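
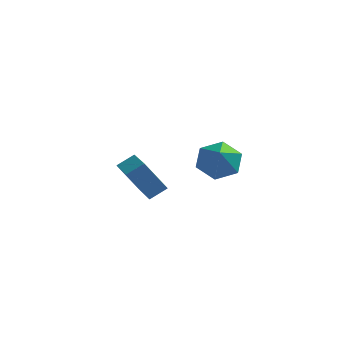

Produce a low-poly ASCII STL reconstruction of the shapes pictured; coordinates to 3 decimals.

solid 
facet normal -0.245 0.728 -0.640
outer loop
vertex 3.25 1.808 1.621
vertex 2.423 1.294 1.353
vertex 2.382 1.952 2.117
endloop
endfacet
facet normal 0.508 0.351 0.787
outer loop
vertex 3.25 1.808 1.621
vertex 2.382 1.952 2.117
vertex 2.957 -0.294 2.747
endloop
endfacet
facet normal -0.245 0.728 -0.640
outer loop
vertex 2.382 1.952 2.117
vertex 2.423 1.294 1.353
vertex 1.555 1.438 1.849
endloop
endfacet
facet normal -0.390 0.155 0.908
outer loop
vertex 2.382 1.952 2.117
vertex 1.555 1.438 1.849
vertex 2.957 -0.294 2.747
endloop
endfacet
facet normal -0.245 0.729 -0.640
outer loop
vertex 1.555 1.438 1.849
vertex 2.423 1.294 1.353
vertex 1.596 0.78 1.084
endloop
endfacet
facet normal -0.808 -0.468 0.359
outer loop
vertex 1.555 1.438 1.849
vertex 1.596 0.78 1.084
vertex 2.957 -0.294 2.747
endloop
endfacet
facet normal -0.245 0.729 -0.640
outer loop
vertex 1.596 0.78 1.084
vertex 2.423 1.294 1.353
vertex 2.464 0.636 0.588
endloop
endfacet
facet normal -0.326 -0.893 -0.310
outer loop
vertex 1.596 0.78 1.084
vertex 2.464 0.636 0.588
vertex 2.957 -0.294 2.747
endloop
endfacet
facet normal -0.245 0.728 -0.640
outer loop
vertex 2.464 0.636 0.588
vertex 2.423 1.294 1.353
vertex 3.291 1.15 0.856
endloop
endfacet
facet normal 0.573 -0.697 -0.431
outer loop
vertex 2.464 0.636 0.588
vertex 3.291 1.15 0.856
vertex 2.957 -0.294 2.747
endloop
endfacet
facet normal -0.245 0.728 -0.640
outer loop
vertex 3.291 1.15 0.856
vertex 2.423 1.294 1.353
vertex 3.25 1.808 1.621
endloop
endfacet
facet normal 0.990 -0.075 0.118
outer loop
vertex 3.291 1.15 0.856
vertex 3.25 1.808 1.621
vertex 2.957 -0.294 2.747
endloop
endfacet
facet normal -0.529 0.812 -0.248
outer loop
vertex -0.319 -3.26 2.984
vertex 0.239 -2.761 3.427
vertex 0.554 -3.086 1.69
endloop
endfacet
facet normal -0.641 -0.573 -0.510
outer loop
vertex 1.501 -4.539 2.133
vertex -0.319 -3.26 2.984
vertex 0.554 -3.086 1.69
endloop
endfacet
facet normal -0.530 0.811 -0.248
outer loop
vertex 0.554 -3.086 1.69
vertex 0.239 -2.761 3.427
vertex 1.111 -2.587 2.133
endloop
endfacet
facet normal 0.556 0.111 -0.824
outer loop
vertex 1.111 -2.587 2.133
vertex 1.501 -4.539 2.133
vertex 0.554 -3.086 1.69
endloop
endfacet
facet normal -0.555 -0.111 0.824
outer loop
vertex -0.319 -3.26 2.984
vertex 1.186 -4.214 3.87
vertex 0.239 -2.761 3.427
endloop
endfacet
facet normal -0.641 -0.574 -0.509
outer loop
vertex 0.629 -4.713 3.427
vertex -0.319 -3.26 2.984
vertex 1.501 -4.539 2.133
endloop
endfacet
facet normal -0.556 -0.111 0.824
outer loop
vertex 0.629 -4.713 3.427
vertex 1.186 -4.214 3.87
vertex -0.319 -3.26 2.984
endloop
endfacet
facet normal 0.642 0.573 0.509
outer loop
vertex 0.239 -2.761 3.427
vertex 1.186 -4.214 3.87
vertex 1.111 -2.587 2.133
endloop
endfacet
facet normal 0.555 0.111 -0.824
outer loop
vertex 2.059 -4.04 2.576
vertex 1.501 -4.539 2.133
vertex 1.111 -2.587 2.133
endloop
endfacet
facet normal 0.641 0.574 0.510
outer loop
vertex 1.111 -2.587 2.133
vertex 1.186 -4.214 3.87
vertex 2.059 -4.04 2.576
endloop
endfacet
facet normal 0.529 -0.812 0.248
outer loop
vertex 2.059 -4.04 2.576
vertex 0.629 -4.713 3.427
vertex 1.501 -4.539 2.133
endloop
endfacet
facet normal 0.529 -0.811 0.248
outer loop
vertex 1.186 -4.214 3.87
vertex 0.629 -4.713 3.427
vertex 2.059 -4.04 2.576
endloop
endfacet

endsolid


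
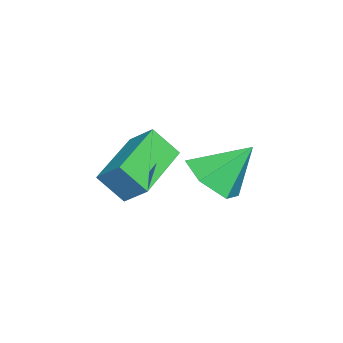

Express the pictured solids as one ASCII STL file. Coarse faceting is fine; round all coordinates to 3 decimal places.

solid 
facet normal 0.184 -0.656 -0.732
outer loop
vertex 1.232 0.219 -0.625
vertex 0.406 0.375 -0.972
vertex 1.115 0.876 -1.243
endloop
endfacet
facet normal 0.774 0.502 0.387
outer loop
vertex 1.232 0.219 -0.625
vertex 1.115 0.876 -1.243
vertex 0.134 1.345 0.112
endloop
endfacet
facet normal 0.183 -0.655 -0.733
outer loop
vertex 1.115 0.876 -1.243
vertex 0.406 0.375 -0.972
vertex 0.288 1.033 -1.59
endloop
endfacet
facet normal 0.246 0.957 -0.153
outer loop
vertex 1.115 0.876 -1.243
vertex 0.288 1.033 -1.59
vertex 0.134 1.345 0.112
endloop
endfacet
facet normal 0.184 -0.655 -0.733
outer loop
vertex 0.288 1.033 -1.59
vertex 0.406 0.375 -0.972
vertex -0.421 0.531 -1.319
endloop
endfacet
facet normal -0.615 0.764 -0.196
outer loop
vertex 0.288 1.033 -1.59
vertex -0.421 0.531 -1.319
vertex 0.134 1.345 0.112
endloop
endfacet
facet normal 0.183 -0.656 -0.732
outer loop
vertex -0.421 0.531 -1.319
vertex 0.406 0.375 -0.972
vertex -0.304 -0.126 -0.701
endloop
endfacet
facet normal -0.946 0.115 0.302
outer loop
vertex -0.421 0.531 -1.319
vertex -0.304 -0.126 -0.701
vertex 0.134 1.345 0.112
endloop
endfacet
facet normal 0.183 -0.656 -0.733
outer loop
vertex -0.304 -0.126 -0.701
vertex 0.406 0.375 -0.972
vertex 0.523 -0.283 -0.354
endloop
endfacet
facet normal -0.418 -0.341 0.842
outer loop
vertex -0.304 -0.126 -0.701
vertex 0.523 -0.283 -0.354
vertex 0.134 1.345 0.112
endloop
endfacet
facet normal 0.184 -0.655 -0.733
outer loop
vertex 0.523 -0.283 -0.354
vertex 0.406 0.375 -0.972
vertex 1.232 0.219 -0.625
endloop
endfacet
facet normal 0.443 -0.147 0.885
outer loop
vertex 0.523 -0.283 -0.354
vertex 1.232 0.219 -0.625
vertex 0.134 1.345 0.112
endloop
endfacet
facet normal -0.959 0.205 0.195
outer loop
vertex -2.765 -1.848 -1.123
vertex -2.775 -1.108 -1.95
vertex -3.039 -2.543 -1.741
endloop
endfacet
facet normal 0.009 -0.667 0.745
outer loop
vertex -1.025 -2.972 -2.15
vertex -2.765 -1.848 -1.123
vertex -3.039 -2.543 -1.741
endloop
endfacet
facet normal -0.959 0.205 0.195
outer loop
vertex -3.039 -2.543 -1.741
vertex -2.775 -1.108 -1.95
vertex -3.049 -1.803 -2.568
endloop
endfacet
facet normal -0.282 -0.717 -0.638
outer loop
vertex -3.049 -1.803 -2.568
vertex -1.025 -2.972 -2.15
vertex -3.039 -2.543 -1.741
endloop
endfacet
facet normal 0.282 0.717 0.638
outer loop
vertex -2.765 -1.848 -1.123
vertex -0.761 -1.537 -2.359
vertex -2.775 -1.108 -1.95
endloop
endfacet
facet normal 0.009 -0.667 0.745
outer loop
vertex -0.751 -2.277 -1.532
vertex -2.765 -1.848 -1.123
vertex -1.025 -2.972 -2.15
endloop
endfacet
facet normal 0.282 0.717 0.638
outer loop
vertex -0.751 -2.277 -1.532
vertex -0.761 -1.537 -2.359
vertex -2.765 -1.848 -1.123
endloop
endfacet
facet normal -0.009 0.667 -0.745
outer loop
vertex -2.775 -1.108 -1.95
vertex -0.761 -1.537 -2.359
vertex -3.049 -1.803 -2.568
endloop
endfacet
facet normal -0.282 -0.717 -0.638
outer loop
vertex -1.035 -2.232 -2.977
vertex -1.025 -2.972 -2.15
vertex -3.049 -1.803 -2.568
endloop
endfacet
facet normal -0.009 0.667 -0.745
outer loop
vertex -3.049 -1.803 -2.568
vertex -0.761 -1.537 -2.359
vertex -1.035 -2.232 -2.977
endloop
endfacet
facet normal 0.959 -0.205 -0.195
outer loop
vertex -1.035 -2.232 -2.977
vertex -0.751 -2.277 -1.532
vertex -1.025 -2.972 -2.15
endloop
endfacet
facet normal 0.959 -0.205 -0.195
outer loop
vertex -0.761 -1.537 -2.359
vertex -0.751 -2.277 -1.532
vertex -1.035 -2.232 -2.977
endloop
endfacet

endsolid


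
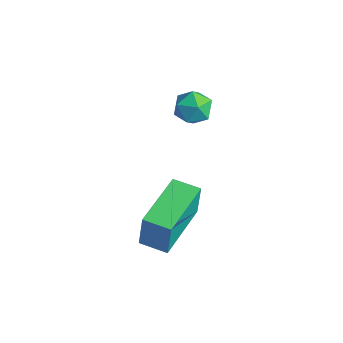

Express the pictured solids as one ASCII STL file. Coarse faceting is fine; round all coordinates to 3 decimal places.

solid 
facet normal -0.510 0.857 -0.071
outer loop
vertex 2.543 0.911 -1.817
vertex 3.334 1.376 -1.88
vertex 2.516 0.8 -2.971
endloop
endfacet
facet normal -0.860 -0.505 0.069
outer loop
vertex 3.606 -1.036 -2.82
vertex 2.543 0.911 -1.817
vertex 2.516 0.8 -2.971
endloop
endfacet
facet normal -0.509 0.858 -0.071
outer loop
vertex 2.516 0.8 -2.971
vertex 3.334 1.376 -1.88
vertex 3.307 1.264 -3.035
endloop
endfacet
facet normal -0.024 -0.096 -0.995
outer loop
vertex 3.307 1.264 -3.035
vertex 3.606 -1.036 -2.82
vertex 2.516 0.8 -2.971
endloop
endfacet
facet normal 0.023 0.096 0.995
outer loop
vertex 2.543 0.911 -1.817
vertex 4.424 -0.46 -1.729
vertex 3.334 1.376 -1.88
endloop
endfacet
facet normal -0.860 -0.505 0.069
outer loop
vertex 3.633 -0.924 -1.665
vertex 2.543 0.911 -1.817
vertex 3.606 -1.036 -2.82
endloop
endfacet
facet normal 0.024 0.097 0.995
outer loop
vertex 3.633 -0.924 -1.665
vertex 4.424 -0.46 -1.729
vertex 2.543 0.911 -1.817
endloop
endfacet
facet normal 0.860 0.505 -0.069
outer loop
vertex 3.334 1.376 -1.88
vertex 4.424 -0.46 -1.729
vertex 3.307 1.264 -3.035
endloop
endfacet
facet normal -0.023 -0.096 -0.995
outer loop
vertex 4.397 -0.571 -2.883
vertex 3.606 -1.036 -2.82
vertex 3.307 1.264 -3.035
endloop
endfacet
facet normal 0.860 0.505 -0.069
outer loop
vertex 3.307 1.264 -3.035
vertex 4.424 -0.46 -1.729
vertex 4.397 -0.571 -2.883
endloop
endfacet
facet normal 0.510 -0.857 0.071
outer loop
vertex 4.397 -0.571 -2.883
vertex 3.633 -0.924 -1.665
vertex 3.606 -1.036 -2.82
endloop
endfacet
facet normal 0.509 -0.858 0.071
outer loop
vertex 4.424 -0.46 -1.729
vertex 3.633 -0.924 -1.665
vertex 4.397 -0.571 -2.883
endloop
endfacet
facet normal 0.362 0.307 0.880
outer loop
vertex 0.272 3.985 -1.614
vertex -0.181 3.562 -1.28
vertex 0.457 3.323 -1.459
endloop
endfacet
facet normal 0.866 0.330 0.375
outer loop
vertex 0.272 3.985 -1.614
vertex 0.457 3.323 -1.459
vertex 0.624 3.598 -2.086
endloop
endfacet
facet normal 0.637 0.757 -0.146
outer loop
vertex 0.272 3.985 -1.614
vertex 0.624 3.598 -2.086
vertex 0.09 4.007 -2.294
endloop
endfacet
facet normal -0.011 0.999 0.035
outer loop
vertex 0.272 3.985 -1.614
vertex 0.09 4.007 -2.294
vertex -0.408 3.984 -1.796
endloop
endfacet
facet normal -0.180 0.721 0.669
outer loop
vertex 0.272 3.985 -1.614
vertex -0.408 3.984 -1.796
vertex -0.181 3.562 -1.28
endloop
endfacet
facet normal 0.939 -0.328 0.106
outer loop
vertex 0.624 3.598 -2.086
vertex 0.457 3.323 -1.459
vertex 0.388 2.936 -2.044
endloop
endfacet
facet normal 0.122 -0.365 0.923
outer loop
vertex 0.457 3.323 -1.459
vertex -0.181 3.562 -1.28
vertex -0.11 2.913 -1.546
endloop
endfacet
facet normal -0.754 0.306 0.582
outer loop
vertex -0.181 3.562 -1.28
vertex -0.408 3.984 -1.796
vertex -0.644 3.322 -1.754
endloop
endfacet
facet normal -0.479 0.757 -0.444
outer loop
vertex -0.408 3.984 -1.796
vertex 0.09 4.007 -2.294
vertex -0.477 3.597 -2.381
endloop
endfacet
facet normal 0.567 0.365 -0.739
outer loop
vertex 0.09 4.007 -2.294
vertex 0.624 3.598 -2.086
vertex 0.161 3.358 -2.56
endloop
endfacet
facet normal 0.011 -0.999 -0.035
outer loop
vertex -0.292 2.935 -2.226
vertex 0.388 2.936 -2.044
vertex -0.11 2.913 -1.546
endloop
endfacet
facet normal -0.637 -0.757 0.146
outer loop
vertex -0.292 2.935 -2.226
vertex -0.11 2.913 -1.546
vertex -0.644 3.322 -1.754
endloop
endfacet
facet normal -0.866 -0.330 -0.375
outer loop
vertex -0.292 2.935 -2.226
vertex -0.644 3.322 -1.754
vertex -0.477 3.597 -2.381
endloop
endfacet
facet normal -0.362 -0.307 -0.880
outer loop
vertex -0.292 2.935 -2.226
vertex -0.477 3.597 -2.381
vertex 0.161 3.358 -2.56
endloop
endfacet
facet normal 0.180 -0.721 -0.669
outer loop
vertex -0.292 2.935 -2.226
vertex 0.161 3.358 -2.56
vertex 0.388 2.936 -2.044
endloop
endfacet
facet normal 0.479 -0.757 0.444
outer loop
vertex -0.11 2.913 -1.546
vertex 0.388 2.936 -2.044
vertex 0.457 3.323 -1.459
endloop
endfacet
facet normal -0.567 -0.365 0.739
outer loop
vertex -0.644 3.322 -1.754
vertex -0.11 2.913 -1.546
vertex -0.181 3.562 -1.28
endloop
endfacet
facet normal -0.939 0.328 -0.106
outer loop
vertex -0.477 3.597 -2.381
vertex -0.644 3.322 -1.754
vertex -0.408 3.984 -1.796
endloop
endfacet
facet normal -0.122 0.365 -0.923
outer loop
vertex 0.161 3.358 -2.56
vertex -0.477 3.597 -2.381
vertex 0.09 4.007 -2.294
endloop
endfacet
facet normal 0.754 -0.306 -0.582
outer loop
vertex 0.388 2.936 -2.044
vertex 0.161 3.358 -2.56
vertex 0.624 3.598 -2.086
endloop
endfacet

endsolid


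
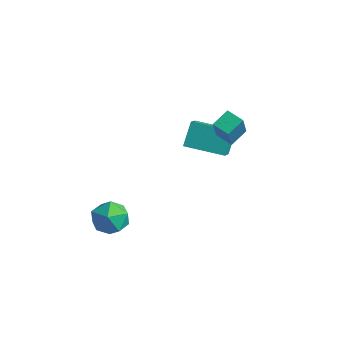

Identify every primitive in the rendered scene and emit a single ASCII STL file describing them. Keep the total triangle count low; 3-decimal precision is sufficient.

solid 
facet normal -0.846 -0.514 0.139
outer loop
vertex 0.473 3.26 2.348
vertex -0.34 4.336 1.38
vertex 0.777 2.445 1.188
endloop
endfacet
facet normal 0.490 -0.648 0.583
outer loop
vertex 2.52 3.504 0.9
vertex 0.473 3.26 2.348
vertex 0.777 2.445 1.188
endloop
endfacet
facet normal -0.846 -0.514 0.139
outer loop
vertex 0.777 2.445 1.188
vertex -0.34 4.336 1.38
vertex -0.036 3.521 0.219
endloop
endfacet
facet normal 0.209 -0.562 -0.800
outer loop
vertex -0.036 3.521 0.219
vertex 2.52 3.504 0.9
vertex 0.777 2.445 1.188
endloop
endfacet
facet normal -0.209 0.562 0.800
outer loop
vertex 0.473 3.26 2.348
vertex 1.403 5.395 1.092
vertex -0.34 4.336 1.38
endloop
endfacet
facet normal 0.490 -0.648 0.583
outer loop
vertex 2.216 4.319 2.061
vertex 0.473 3.26 2.348
vertex 2.52 3.504 0.9
endloop
endfacet
facet normal -0.210 0.562 0.800
outer loop
vertex 2.216 4.319 2.061
vertex 1.403 5.395 1.092
vertex 0.473 3.26 2.348
endloop
endfacet
facet normal -0.490 0.648 -0.583
outer loop
vertex -0.34 4.336 1.38
vertex 1.403 5.395 1.092
vertex -0.036 3.521 0.219
endloop
endfacet
facet normal 0.210 -0.562 -0.800
outer loop
vertex 1.707 4.58 -0.068
vertex 2.52 3.504 0.9
vertex -0.036 3.521 0.219
endloop
endfacet
facet normal -0.490 0.648 -0.584
outer loop
vertex -0.036 3.521 0.219
vertex 1.403 5.395 1.092
vertex 1.707 4.58 -0.068
endloop
endfacet
facet normal 0.846 0.514 -0.139
outer loop
vertex 1.707 4.58 -0.068
vertex 2.216 4.319 2.061
vertex 2.52 3.504 0.9
endloop
endfacet
facet normal 0.846 0.514 -0.139
outer loop
vertex 1.403 5.395 1.092
vertex 2.216 4.319 2.061
vertex 1.707 4.58 -0.068
endloop
endfacet
facet normal -0.639 0.764 -0.094
outer loop
vertex -0.568 -0.934 -3.063
vertex -1.038 -1.213 -2.14
vertex -0.216 -0.525 -2.137
endloop
endfacet
facet normal -0.012 0.916 -0.400
outer loop
vertex -0.568 -0.934 -3.063
vertex -0.216 -0.525 -2.137
vertex 0.485 -0.842 -2.884
endloop
endfacet
facet normal 0.116 0.422 -0.899
outer loop
vertex -0.568 -0.934 -3.063
vertex 0.485 -0.842 -2.884
vertex 0.096 -1.727 -3.349
endloop
endfacet
facet normal -0.431 -0.035 -0.902
outer loop
vertex -0.568 -0.934 -3.063
vertex 0.096 -1.727 -3.349
vertex -0.846 -1.956 -2.89
endloop
endfacet
facet normal -0.898 0.176 -0.404
outer loop
vertex -0.568 -0.934 -3.063
vertex -0.846 -1.956 -2.89
vertex -1.038 -1.213 -2.14
endloop
endfacet
facet normal 0.495 0.863 0.099
outer loop
vertex 0.485 -0.842 -2.884
vertex -0.216 -0.525 -2.137
vertex 0.666 -1.064 -1.85
endloop
endfacet
facet normal -0.518 0.616 0.593
outer loop
vertex -0.216 -0.525 -2.137
vertex -1.038 -1.213 -2.14
vertex -0.276 -1.293 -1.391
endloop
endfacet
facet normal -0.938 -0.335 0.092
outer loop
vertex -1.038 -1.213 -2.14
vertex -0.846 -1.956 -2.89
vertex -0.665 -2.178 -1.856
endloop
endfacet
facet normal -0.182 -0.678 -0.712
outer loop
vertex -0.846 -1.956 -2.89
vertex 0.096 -1.727 -3.349
vertex 0.036 -2.495 -2.603
endloop
endfacet
facet normal 0.703 0.063 -0.708
outer loop
vertex 0.096 -1.727 -3.349
vertex 0.485 -0.842 -2.884
vertex 0.858 -1.807 -2.6
endloop
endfacet
facet normal 0.431 0.035 0.902
outer loop
vertex 0.388 -2.086 -1.677
vertex 0.666 -1.064 -1.85
vertex -0.276 -1.293 -1.391
endloop
endfacet
facet normal -0.116 -0.422 0.899
outer loop
vertex 0.388 -2.086 -1.677
vertex -0.276 -1.293 -1.391
vertex -0.665 -2.178 -1.856
endloop
endfacet
facet normal 0.012 -0.916 0.400
outer loop
vertex 0.388 -2.086 -1.677
vertex -0.665 -2.178 -1.856
vertex 0.036 -2.495 -2.603
endloop
endfacet
facet normal 0.639 -0.764 0.094
outer loop
vertex 0.388 -2.086 -1.677
vertex 0.036 -2.495 -2.603
vertex 0.858 -1.807 -2.6
endloop
endfacet
facet normal 0.898 -0.176 0.404
outer loop
vertex 0.388 -2.086 -1.677
vertex 0.858 -1.807 -2.6
vertex 0.666 -1.064 -1.85
endloop
endfacet
facet normal 0.182 0.678 0.712
outer loop
vertex -0.276 -1.293 -1.391
vertex 0.666 -1.064 -1.85
vertex -0.216 -0.525 -2.137
endloop
endfacet
facet normal -0.703 -0.063 0.708
outer loop
vertex -0.665 -2.178 -1.856
vertex -0.276 -1.293 -1.391
vertex -1.038 -1.213 -2.14
endloop
endfacet
facet normal -0.495 -0.863 -0.099
outer loop
vertex 0.036 -2.495 -2.603
vertex -0.665 -2.178 -1.856
vertex -0.846 -1.956 -2.89
endloop
endfacet
facet normal 0.518 -0.616 -0.593
outer loop
vertex 0.858 -1.807 -2.6
vertex 0.036 -2.495 -2.603
vertex 0.096 -1.727 -3.349
endloop
endfacet
facet normal 0.938 0.335 -0.092
outer loop
vertex 0.666 -1.064 -1.85
vertex 0.858 -1.807 -2.6
vertex 0.485 -0.842 -2.884
endloop
endfacet
facet normal -0.299 0.443 -0.845
outer loop
vertex 2.235 3.197 2.424
vertex 2.257 4.139 2.91
vertex 3.132 3.31 2.166
endloop
endfacet
facet normal -0.020 -0.888 -0.459
outer loop
vertex 3.663 2.521 3.67
vertex 2.235 3.197 2.424
vertex 3.132 3.31 2.166
endloop
endfacet
facet normal -0.299 0.443 -0.845
outer loop
vertex 3.132 3.31 2.166
vertex 2.257 4.139 2.91
vertex 3.153 4.252 2.652
endloop
endfacet
facet normal 0.954 0.120 -0.274
outer loop
vertex 3.153 4.252 2.652
vertex 3.663 2.521 3.67
vertex 3.132 3.31 2.166
endloop
endfacet
facet normal -0.954 -0.119 0.274
outer loop
vertex 2.235 3.197 2.424
vertex 2.788 3.35 4.414
vertex 2.257 4.139 2.91
endloop
endfacet
facet normal -0.020 -0.888 -0.459
outer loop
vertex 2.767 2.408 3.928
vertex 2.235 3.197 2.424
vertex 3.663 2.521 3.67
endloop
endfacet
facet normal -0.954 -0.120 0.274
outer loop
vertex 2.767 2.408 3.928
vertex 2.788 3.35 4.414
vertex 2.235 3.197 2.424
endloop
endfacet
facet normal 0.020 0.888 0.459
outer loop
vertex 2.257 4.139 2.91
vertex 2.788 3.35 4.414
vertex 3.153 4.252 2.652
endloop
endfacet
facet normal 0.954 0.119 -0.275
outer loop
vertex 3.685 3.463 4.156
vertex 3.663 2.521 3.67
vertex 3.153 4.252 2.652
endloop
endfacet
facet normal 0.020 0.888 0.459
outer loop
vertex 3.153 4.252 2.652
vertex 2.788 3.35 4.414
vertex 3.685 3.463 4.156
endloop
endfacet
facet normal 0.299 -0.443 0.845
outer loop
vertex 3.685 3.463 4.156
vertex 2.767 2.408 3.928
vertex 3.663 2.521 3.67
endloop
endfacet
facet normal 0.299 -0.443 0.845
outer loop
vertex 2.788 3.35 4.414
vertex 2.767 2.408 3.928
vertex 3.685 3.463 4.156
endloop
endfacet

endsolid


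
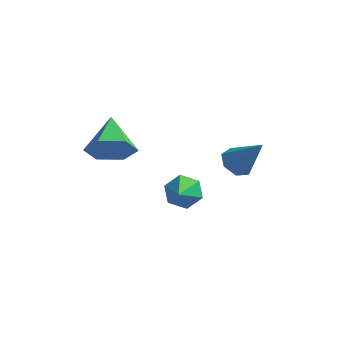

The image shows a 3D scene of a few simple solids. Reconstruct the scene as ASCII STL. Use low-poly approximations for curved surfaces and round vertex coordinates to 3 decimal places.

solid 
facet normal 0.334 -0.862 -0.381
outer loop
vertex -2.637 -2.3 0.038
vertex -3.123 -2.221 -0.567
vertex -2.402 -1.925 -0.605
endloop
endfacet
facet normal 0.639 0.540 0.548
outer loop
vertex -2.637 -2.3 0.038
vertex -2.402 -1.925 -0.605
vertex -3.557 -1.099 -0.073
endloop
endfacet
facet normal 0.334 -0.862 -0.381
outer loop
vertex -2.402 -1.925 -0.605
vertex -3.123 -2.221 -0.567
vertex -2.888 -1.846 -1.21
endloop
endfacet
facet normal 0.474 0.838 -0.271
outer loop
vertex -2.402 -1.925 -0.605
vertex -2.888 -1.846 -1.21
vertex -3.557 -1.099 -0.073
endloop
endfacet
facet normal 0.334 -0.862 -0.381
outer loop
vertex -2.888 -1.846 -1.21
vertex -3.123 -2.221 -0.567
vertex -3.609 -2.142 -1.172
endloop
endfacet
facet normal -0.319 0.695 -0.644
outer loop
vertex -2.888 -1.846 -1.21
vertex -3.609 -2.142 -1.172
vertex -3.557 -1.099 -0.073
endloop
endfacet
facet normal 0.333 -0.863 -0.380
outer loop
vertex -3.609 -2.142 -1.172
vertex -3.123 -2.221 -0.567
vertex -3.844 -2.516 -0.53
endloop
endfacet
facet normal -0.946 0.255 -0.198
outer loop
vertex -3.609 -2.142 -1.172
vertex -3.844 -2.516 -0.53
vertex -3.557 -1.099 -0.073
endloop
endfacet
facet normal 0.334 -0.863 -0.380
outer loop
vertex -3.844 -2.516 -0.53
vertex -3.123 -2.221 -0.567
vertex -3.358 -2.595 0.076
endloop
endfacet
facet normal -0.782 -0.042 0.622
outer loop
vertex -3.844 -2.516 -0.53
vertex -3.358 -2.595 0.076
vertex -3.557 -1.099 -0.073
endloop
endfacet
facet normal 0.333 -0.863 -0.380
outer loop
vertex -3.358 -2.595 0.076
vertex -3.123 -2.221 -0.567
vertex -2.637 -2.3 0.038
endloop
endfacet
facet normal 0.011 0.101 0.995
outer loop
vertex -3.358 -2.595 0.076
vertex -2.637 -2.3 0.038
vertex -3.557 -1.099 -0.073
endloop
endfacet
facet normal -0.586 0.065 -0.808
outer loop
vertex 0.576 -0.964 -1.58
vertex 0.161 -0.816 -1.267
vertex 0.529 -0.503 -1.509
endloop
endfacet
facet normal 0.957 0.137 -0.256
outer loop
vertex 0.576 -0.964 -1.58
vertex 0.529 -0.503 -1.509
vertex 0.939 -0.904 -0.193
endloop
endfacet
facet normal -0.586 0.064 -0.808
outer loop
vertex 0.529 -0.503 -1.509
vertex 0.161 -0.816 -1.267
vertex 0.205 -0.278 -1.256
endloop
endfacet
facet normal 0.599 0.799 0.057
outer loop
vertex 0.529 -0.503 -1.509
vertex 0.205 -0.278 -1.256
vertex 0.939 -0.904 -0.193
endloop
endfacet
facet normal -0.585 0.064 -0.808
outer loop
vertex 0.205 -0.278 -1.256
vertex 0.161 -0.816 -1.267
vertex -0.152 -0.459 -1.012
endloop
endfacet
facet normal -0.060 0.842 0.537
outer loop
vertex 0.205 -0.278 -1.256
vertex -0.152 -0.459 -1.012
vertex 0.939 -0.904 -0.193
endloop
endfacet
facet normal -0.585 0.065 -0.809
outer loop
vertex -0.152 -0.459 -1.012
vertex 0.161 -0.816 -1.267
vertex -0.274 -0.908 -0.96
endloop
endfacet
facet normal -0.520 0.236 0.821
outer loop
vertex -0.152 -0.459 -1.012
vertex -0.274 -0.908 -0.96
vertex 0.939 -0.904 -0.193
endloop
endfacet
facet normal -0.585 0.066 -0.809
outer loop
vertex -0.274 -0.908 -0.96
vertex 0.161 -0.816 -1.267
vertex -0.068 -1.289 -1.14
endloop
endfacet
facet normal -0.439 -0.567 0.697
outer loop
vertex -0.274 -0.908 -0.96
vertex -0.068 -1.289 -1.14
vertex 0.939 -0.904 -0.193
endloop
endfacet
facet normal -0.586 0.067 -0.808
outer loop
vertex -0.068 -1.289 -1.14
vertex 0.161 -0.816 -1.267
vertex 0.31 -1.314 -1.416
endloop
endfacet
facet normal 0.124 -0.958 0.257
outer loop
vertex -0.068 -1.289 -1.14
vertex 0.31 -1.314 -1.416
vertex 0.939 -0.904 -0.193
endloop
endfacet
facet normal -0.586 0.067 -0.808
outer loop
vertex 0.31 -1.314 -1.416
vertex 0.161 -0.816 -1.267
vertex 0.576 -0.964 -1.58
endloop
endfacet
facet normal 0.746 -0.645 -0.167
outer loop
vertex 0.31 -1.314 -1.416
vertex 0.576 -0.964 -1.58
vertex 0.939 -0.904 -0.193
endloop
endfacet
facet normal -0.153 0.793 -0.589
outer loop
vertex -0.866 -1.114 -2.18
vertex -1.226 -1.436 -2.52
vertex -1.443 -1.136 -2.06
endloop
endfacet
facet normal 0.190 0.223 0.956
outer loop
vertex -0.866 -1.114 -2.18
vertex -1.443 -1.136 -2.06
vertex -1.054 -2.324 -1.86
endloop
endfacet
facet normal -0.154 0.793 -0.590
outer loop
vertex -1.443 -1.136 -2.06
vertex -1.226 -1.436 -2.52
vertex -1.803 -1.458 -2.399
endloop
endfacet
facet normal -0.643 -0.082 0.761
outer loop
vertex -1.443 -1.136 -2.06
vertex -1.803 -1.458 -2.399
vertex -1.054 -2.324 -1.86
endloop
endfacet
facet normal -0.154 0.794 -0.588
outer loop
vertex -1.803 -1.458 -2.399
vertex -1.226 -1.436 -2.52
vertex -1.586 -1.757 -2.859
endloop
endfacet
facet normal -0.770 -0.636 0.050
outer loop
vertex -1.803 -1.458 -2.399
vertex -1.586 -1.757 -2.859
vertex -1.054 -2.324 -1.86
endloop
endfacet
facet normal -0.154 0.794 -0.588
outer loop
vertex -1.586 -1.757 -2.859
vertex -1.226 -1.436 -2.52
vertex -1.009 -1.735 -2.98
endloop
endfacet
facet normal -0.064 -0.882 -0.467
outer loop
vertex -1.586 -1.757 -2.859
vertex -1.009 -1.735 -2.98
vertex -1.054 -2.324 -1.86
endloop
endfacet
facet normal -0.154 0.794 -0.589
outer loop
vertex -1.009 -1.735 -2.98
vertex -1.226 -1.436 -2.52
vertex -0.649 -1.413 -2.64
endloop
endfacet
facet normal 0.771 -0.576 -0.272
outer loop
vertex -1.009 -1.735 -2.98
vertex -0.649 -1.413 -2.64
vertex -1.054 -2.324 -1.86
endloop
endfacet
facet normal -0.154 0.794 -0.589
outer loop
vertex -0.649 -1.413 -2.64
vertex -1.226 -1.436 -2.52
vertex -0.866 -1.114 -2.18
endloop
endfacet
facet normal 0.898 -0.023 0.439
outer loop
vertex -0.649 -1.413 -2.64
vertex -0.866 -1.114 -2.18
vertex -1.054 -2.324 -1.86
endloop
endfacet

endsolid


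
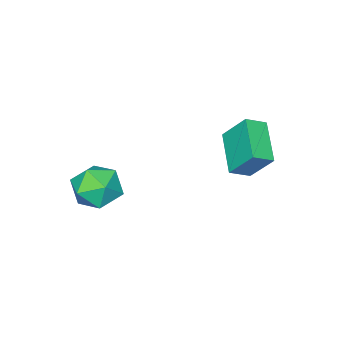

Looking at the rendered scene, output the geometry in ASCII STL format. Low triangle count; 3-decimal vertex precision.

solid 
facet normal -0.813 0.385 -0.438
outer loop
vertex -1.912 2.633 4.45
vertex -0.752 4.069 3.558
vertex -1.681 1.635 3.144
endloop
endfacet
facet normal -0.565 -0.701 0.435
outer loop
vertex -0.868 1.251 3.582
vertex -1.912 2.633 4.45
vertex -1.681 1.635 3.144
endloop
endfacet
facet normal -0.813 0.385 -0.438
outer loop
vertex -1.681 1.635 3.144
vertex -0.752 4.069 3.558
vertex -0.521 3.071 2.252
endloop
endfacet
facet normal 0.140 -0.601 -0.787
outer loop
vertex -0.521 3.071 2.252
vertex -0.868 1.251 3.582
vertex -1.681 1.635 3.144
endloop
endfacet
facet normal -0.140 0.601 0.787
outer loop
vertex -1.912 2.633 4.45
vertex 0.061 3.685 3.996
vertex -0.752 4.069 3.558
endloop
endfacet
facet normal -0.565 -0.701 0.435
outer loop
vertex -1.099 2.249 4.888
vertex -1.912 2.633 4.45
vertex -0.868 1.251 3.582
endloop
endfacet
facet normal -0.140 0.601 0.787
outer loop
vertex -1.099 2.249 4.888
vertex 0.061 3.685 3.996
vertex -1.912 2.633 4.45
endloop
endfacet
facet normal 0.565 0.701 -0.435
outer loop
vertex -0.752 4.069 3.558
vertex 0.061 3.685 3.996
vertex -0.521 3.071 2.252
endloop
endfacet
facet normal 0.140 -0.601 -0.787
outer loop
vertex 0.292 2.687 2.69
vertex -0.868 1.251 3.582
vertex -0.521 3.071 2.252
endloop
endfacet
facet normal 0.565 0.701 -0.435
outer loop
vertex -0.521 3.071 2.252
vertex 0.061 3.685 3.996
vertex 0.292 2.687 2.69
endloop
endfacet
facet normal 0.813 -0.385 0.438
outer loop
vertex 0.292 2.687 2.69
vertex -1.099 2.249 4.888
vertex -0.868 1.251 3.582
endloop
endfacet
facet normal 0.813 -0.385 0.438
outer loop
vertex 0.061 3.685 3.996
vertex -1.099 2.249 4.888
vertex 0.292 2.687 2.69
endloop
endfacet
facet normal -0.898 -0.175 0.403
outer loop
vertex 2.437 -1.383 1.218
vertex 2.925 -2.137 1.979
vertex 2.829 -0.997 2.259
endloop
endfacet
facet normal -0.861 0.489 0.143
outer loop
vertex 2.437 -1.383 1.218
vertex 2.829 -0.997 2.259
vertex 3.026 -0.365 1.285
endloop
endfacet
facet normal -0.705 0.444 -0.552
outer loop
vertex 2.437 -1.383 1.218
vertex 3.026 -0.365 1.285
vertex 3.244 -1.115 0.403
endloop
endfacet
facet normal -0.647 -0.246 -0.722
outer loop
vertex 2.437 -1.383 1.218
vertex 3.244 -1.115 0.403
vertex 3.182 -2.21 0.832
endloop
endfacet
facet normal -0.766 -0.629 -0.132
outer loop
vertex 2.437 -1.383 1.218
vertex 3.182 -2.21 0.832
vertex 2.925 -2.137 1.979
endloop
endfacet
facet normal -0.321 0.823 0.469
outer loop
vertex 3.026 -0.365 1.285
vertex 2.829 -0.997 2.259
vertex 3.878 -0.49 2.088
endloop
endfacet
facet normal -0.382 -0.251 0.890
outer loop
vertex 2.829 -0.997 2.259
vertex 2.925 -2.137 1.979
vertex 3.816 -1.585 2.517
endloop
endfacet
facet normal -0.168 -0.985 0.025
outer loop
vertex 2.925 -2.137 1.979
vertex 3.182 -2.21 0.832
vertex 4.034 -2.335 1.635
endloop
endfacet
facet normal 0.025 -0.366 -0.930
outer loop
vertex 3.182 -2.21 0.832
vertex 3.244 -1.115 0.403
vertex 4.231 -1.703 0.661
endloop
endfacet
facet normal -0.069 0.751 -0.656
outer loop
vertex 3.244 -1.115 0.403
vertex 3.026 -0.365 1.285
vertex 4.135 -0.563 0.941
endloop
endfacet
facet normal 0.647 0.246 0.722
outer loop
vertex 4.623 -1.317 1.702
vertex 3.878 -0.49 2.088
vertex 3.816 -1.585 2.517
endloop
endfacet
facet normal 0.705 -0.444 0.552
outer loop
vertex 4.623 -1.317 1.702
vertex 3.816 -1.585 2.517
vertex 4.034 -2.335 1.635
endloop
endfacet
facet normal 0.861 -0.489 -0.143
outer loop
vertex 4.623 -1.317 1.702
vertex 4.034 -2.335 1.635
vertex 4.231 -1.703 0.661
endloop
endfacet
facet normal 0.898 0.175 -0.403
outer loop
vertex 4.623 -1.317 1.702
vertex 4.231 -1.703 0.661
vertex 4.135 -0.563 0.941
endloop
endfacet
facet normal 0.766 0.629 0.132
outer loop
vertex 4.623 -1.317 1.702
vertex 4.135 -0.563 0.941
vertex 3.878 -0.49 2.088
endloop
endfacet
facet normal -0.025 0.366 0.930
outer loop
vertex 3.816 -1.585 2.517
vertex 3.878 -0.49 2.088
vertex 2.829 -0.997 2.259
endloop
endfacet
facet normal 0.069 -0.751 0.656
outer loop
vertex 4.034 -2.335 1.635
vertex 3.816 -1.585 2.517
vertex 2.925 -2.137 1.979
endloop
endfacet
facet normal 0.321 -0.823 -0.469
outer loop
vertex 4.231 -1.703 0.661
vertex 4.034 -2.335 1.635
vertex 3.182 -2.21 0.832
endloop
endfacet
facet normal 0.382 0.251 -0.890
outer loop
vertex 4.135 -0.563 0.941
vertex 4.231 -1.703 0.661
vertex 3.244 -1.115 0.403
endloop
endfacet
facet normal 0.168 0.985 -0.025
outer loop
vertex 3.878 -0.49 2.088
vertex 4.135 -0.563 0.941
vertex 3.026 -0.365 1.285
endloop
endfacet

endsolid


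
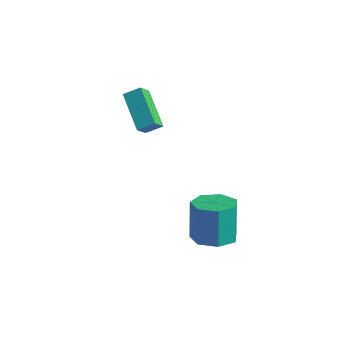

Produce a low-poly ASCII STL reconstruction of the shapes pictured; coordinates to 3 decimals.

solid 
facet normal -0.795 0.323 0.513
outer loop
vertex -1.845 1.317 1.204
vertex -1.363 1.854 1.613
vertex -1.996 1.917 0.593
endloop
endfacet
facet normal -0.580 -0.648 -0.493
outer loop
vertex -0.437 1.286 -0.413
vertex -1.845 1.317 1.204
vertex -1.996 1.917 0.593
endloop
endfacet
facet normal -0.795 0.322 0.513
outer loop
vertex -1.996 1.917 0.593
vertex -1.363 1.854 1.613
vertex -1.514 2.455 1.002
endloop
endfacet
facet normal -0.174 0.690 -0.703
outer loop
vertex -1.514 2.455 1.002
vertex -0.437 1.286 -0.413
vertex -1.996 1.917 0.593
endloop
endfacet
facet normal 0.174 -0.691 0.702
outer loop
vertex -1.845 1.317 1.204
vertex 0.196 1.223 0.607
vertex -1.363 1.854 1.613
endloop
endfacet
facet normal -0.581 -0.647 -0.493
outer loop
vertex -0.286 0.685 0.198
vertex -1.845 1.317 1.204
vertex -0.437 1.286 -0.413
endloop
endfacet
facet normal 0.174 -0.690 0.703
outer loop
vertex -0.286 0.685 0.198
vertex 0.196 1.223 0.607
vertex -1.845 1.317 1.204
endloop
endfacet
facet normal 0.581 0.648 0.494
outer loop
vertex -1.363 1.854 1.613
vertex 0.196 1.223 0.607
vertex -1.514 2.455 1.002
endloop
endfacet
facet normal -0.173 0.690 -0.702
outer loop
vertex 0.045 1.823 -0.004
vertex -0.437 1.286 -0.413
vertex -1.514 2.455 1.002
endloop
endfacet
facet normal 0.581 0.648 0.493
outer loop
vertex -1.514 2.455 1.002
vertex 0.196 1.223 0.607
vertex 0.045 1.823 -0.004
endloop
endfacet
facet normal 0.795 -0.322 -0.514
outer loop
vertex 0.045 1.823 -0.004
vertex -0.286 0.685 0.198
vertex -0.437 1.286 -0.413
endloop
endfacet
facet normal 0.795 -0.322 -0.513
outer loop
vertex 0.196 1.223 0.607
vertex -0.286 0.685 0.198
vertex 0.045 1.823 -0.004
endloop
endfacet
facet normal 0.202 -0.194 -0.960
outer loop
vertex 4.667 0.515 -3.988
vertex 3.886 1.041 -4.258
vertex 4.809 1.342 -4.125
endloop
endfacet
facet normal 0.965 -0.128 0.228
outer loop
vertex 4.667 0.515 -3.988
vertex 4.809 1.342 -4.125
vertex 4.295 0.873 -2.212
endloop
endfacet
facet normal 0.965 -0.128 0.228
outer loop
vertex 4.295 0.873 -2.212
vertex 4.809 1.342 -4.125
vertex 4.437 1.7 -2.349
endloop
endfacet
facet normal -0.202 0.194 0.960
outer loop
vertex 4.295 0.873 -2.212
vertex 4.437 1.7 -2.349
vertex 3.514 1.399 -2.482
endloop
endfacet
facet normal 0.201 -0.194 -0.960
outer loop
vertex 4.809 1.342 -4.125
vertex 3.886 1.041 -4.258
vertex 4.256 1.942 -4.362
endloop
endfacet
facet normal 0.732 0.681 0.016
outer loop
vertex 4.809 1.342 -4.125
vertex 4.256 1.942 -4.362
vertex 4.437 1.7 -2.349
endloop
endfacet
facet normal 0.732 0.681 0.016
outer loop
vertex 4.437 1.7 -2.349
vertex 4.256 1.942 -4.362
vertex 3.884 2.3 -2.586
endloop
endfacet
facet normal -0.201 0.194 0.960
outer loop
vertex 4.437 1.7 -2.349
vertex 3.884 2.3 -2.586
vertex 3.514 1.399 -2.482
endloop
endfacet
facet normal 0.202 -0.194 -0.960
outer loop
vertex 4.256 1.942 -4.362
vertex 3.886 1.041 -4.258
vertex 3.424 1.864 -4.521
endloop
endfacet
facet normal -0.052 0.977 -0.208
outer loop
vertex 4.256 1.942 -4.362
vertex 3.424 1.864 -4.521
vertex 3.884 2.3 -2.586
endloop
endfacet
facet normal -0.052 0.977 -0.208
outer loop
vertex 3.884 2.3 -2.586
vertex 3.424 1.864 -4.521
vertex 3.052 2.222 -2.745
endloop
endfacet
facet normal -0.202 0.194 0.960
outer loop
vertex 3.884 2.3 -2.586
vertex 3.052 2.222 -2.745
vertex 3.514 1.399 -2.482
endloop
endfacet
facet normal 0.202 -0.194 -0.960
outer loop
vertex 3.424 1.864 -4.521
vertex 3.886 1.041 -4.258
vertex 2.94 1.166 -4.482
endloop
endfacet
facet normal -0.797 0.537 -0.275
outer loop
vertex 3.424 1.864 -4.521
vertex 2.94 1.166 -4.482
vertex 3.052 2.222 -2.745
endloop
endfacet
facet normal -0.797 0.537 -0.275
outer loop
vertex 3.052 2.222 -2.745
vertex 2.94 1.166 -4.482
vertex 2.568 1.524 -2.705
endloop
endfacet
facet normal -0.201 0.194 0.960
outer loop
vertex 3.052 2.222 -2.745
vertex 2.568 1.524 -2.705
vertex 3.514 1.399 -2.482
endloop
endfacet
facet normal 0.202 -0.194 -0.960
outer loop
vertex 2.94 1.166 -4.482
vertex 3.886 1.041 -4.258
vertex 3.169 0.374 -4.274
endloop
endfacet
facet normal -0.942 -0.308 -0.135
outer loop
vertex 2.94 1.166 -4.482
vertex 3.169 0.374 -4.274
vertex 2.568 1.524 -2.705
endloop
endfacet
facet normal -0.942 -0.307 -0.136
outer loop
vertex 2.568 1.524 -2.705
vertex 3.169 0.374 -4.274
vertex 2.796 0.732 -2.498
endloop
endfacet
facet normal -0.201 0.193 0.960
outer loop
vertex 2.568 1.524 -2.705
vertex 2.796 0.732 -2.498
vertex 3.514 1.399 -2.482
endloop
endfacet
facet normal 0.201 -0.193 -0.960
outer loop
vertex 3.169 0.374 -4.274
vertex 3.886 1.041 -4.258
vertex 3.937 0.084 -4.055
endloop
endfacet
facet normal -0.378 -0.920 0.106
outer loop
vertex 3.169 0.374 -4.274
vertex 3.937 0.084 -4.055
vertex 2.796 0.732 -2.498
endloop
endfacet
facet normal -0.377 -0.920 0.106
outer loop
vertex 2.796 0.732 -2.498
vertex 3.937 0.084 -4.055
vertex 3.565 0.442 -2.278
endloop
endfacet
facet normal -0.202 0.194 0.960
outer loop
vertex 2.796 0.732 -2.498
vertex 3.565 0.442 -2.278
vertex 3.514 1.399 -2.482
endloop
endfacet
facet normal 0.202 -0.193 -0.960
outer loop
vertex 3.937 0.084 -4.055
vertex 3.886 1.041 -4.258
vertex 4.667 0.515 -3.988
endloop
endfacet
facet normal 0.471 -0.840 0.268
outer loop
vertex 3.937 0.084 -4.055
vertex 4.667 0.515 -3.988
vertex 3.565 0.442 -2.278
endloop
endfacet
facet normal 0.472 -0.840 0.268
outer loop
vertex 3.565 0.442 -2.278
vertex 4.667 0.515 -3.988
vertex 4.295 0.873 -2.212
endloop
endfacet
facet normal -0.201 0.194 0.960
outer loop
vertex 3.565 0.442 -2.278
vertex 4.295 0.873 -2.212
vertex 3.514 1.399 -2.482
endloop
endfacet

endsolid


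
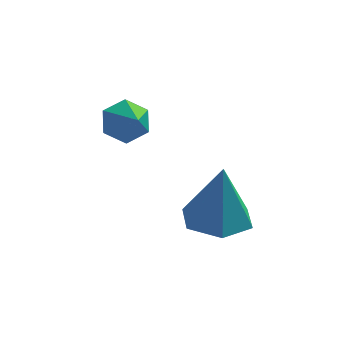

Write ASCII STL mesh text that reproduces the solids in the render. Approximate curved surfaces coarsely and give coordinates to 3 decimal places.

solid 
facet normal -0.489 0.691 -0.532
outer loop
vertex -1.581 1.199 3.288
vertex -2.099 0.67 3.078
vertex -2.21 1.084 3.717
endloop
endfacet
facet normal 0.515 0.246 0.821
outer loop
vertex -1.581 1.199 3.288
vertex -2.21 1.084 3.717
vertex -1.561 -0.09 3.662
endloop
endfacet
facet normal -0.489 0.691 -0.532
outer loop
vertex -2.21 1.084 3.717
vertex -2.099 0.67 3.078
vertex -2.728 0.555 3.507
endloop
endfacet
facet normal -0.220 -0.166 0.961
outer loop
vertex -2.21 1.084 3.717
vertex -2.728 0.555 3.507
vertex -1.561 -0.09 3.662
endloop
endfacet
facet normal -0.489 0.691 -0.532
outer loop
vertex -2.728 0.555 3.507
vertex -2.099 0.67 3.078
vertex -2.617 0.141 2.867
endloop
endfacet
facet normal -0.482 -0.772 0.416
outer loop
vertex -2.728 0.555 3.507
vertex -2.617 0.141 2.867
vertex -1.561 -0.09 3.662
endloop
endfacet
facet normal -0.490 0.691 -0.531
outer loop
vertex -2.617 0.141 2.867
vertex -2.099 0.67 3.078
vertex -1.989 0.256 2.438
endloop
endfacet
facet normal -0.008 -0.963 -0.269
outer loop
vertex -2.617 0.141 2.867
vertex -1.989 0.256 2.438
vertex -1.561 -0.09 3.662
endloop
endfacet
facet normal -0.490 0.691 -0.531
outer loop
vertex -1.989 0.256 2.438
vertex -2.099 0.67 3.078
vertex -1.47 0.785 2.648
endloop
endfacet
facet normal 0.727 -0.551 -0.410
outer loop
vertex -1.989 0.256 2.438
vertex -1.47 0.785 2.648
vertex -1.561 -0.09 3.662
endloop
endfacet
facet normal -0.490 0.691 -0.532
outer loop
vertex -1.47 0.785 2.648
vertex -2.099 0.67 3.078
vertex -1.581 1.199 3.288
endloop
endfacet
facet normal 0.989 0.055 0.136
outer loop
vertex -1.47 0.785 2.648
vertex -1.581 1.199 3.288
vertex -1.561 -0.09 3.662
endloop
endfacet
facet normal -0.077 0.012 -0.997
outer loop
vertex 1.552 -0.312 0.604
vertex 0.861 -1.088 0.648
vertex 0.537 -0.1 0.685
endloop
endfacet
facet normal 0.218 0.893 0.394
outer loop
vertex 1.552 -0.312 0.604
vertex 0.537 -0.1 0.685
vertex 1.019 -1.112 2.712
endloop
endfacet
facet normal -0.076 0.012 -0.997
outer loop
vertex 0.537 -0.1 0.685
vertex 0.861 -1.088 0.648
vertex -0.154 -0.876 0.728
endloop
endfacet
facet normal -0.651 0.605 0.457
outer loop
vertex 0.537 -0.1 0.685
vertex -0.154 -0.876 0.728
vertex 1.019 -1.112 2.712
endloop
endfacet
facet normal -0.076 0.011 -0.997
outer loop
vertex -0.154 -0.876 0.728
vertex 0.861 -1.088 0.648
vertex 0.17 -1.863 0.692
endloop
endfacet
facet normal -0.838 -0.292 0.461
outer loop
vertex -0.154 -0.876 0.728
vertex 0.17 -1.863 0.692
vertex 1.019 -1.112 2.712
endloop
endfacet
facet normal -0.077 0.012 -0.997
outer loop
vertex 0.17 -1.863 0.692
vertex 0.861 -1.088 0.648
vertex 1.185 -2.075 0.611
endloop
endfacet
facet normal -0.156 -0.902 0.401
outer loop
vertex 0.17 -1.863 0.692
vertex 1.185 -2.075 0.611
vertex 1.019 -1.112 2.712
endloop
endfacet
facet normal -0.076 0.012 -0.997
outer loop
vertex 1.185 -2.075 0.611
vertex 0.861 -1.088 0.648
vertex 1.876 -1.299 0.568
endloop
endfacet
facet normal 0.712 -0.615 0.338
outer loop
vertex 1.185 -2.075 0.611
vertex 1.876 -1.299 0.568
vertex 1.019 -1.112 2.712
endloop
endfacet
facet normal -0.076 0.011 -0.997
outer loop
vertex 1.876 -1.299 0.568
vertex 0.861 -1.088 0.648
vertex 1.552 -0.312 0.604
endloop
endfacet
facet normal 0.899 0.283 0.335
outer loop
vertex 1.876 -1.299 0.568
vertex 1.552 -0.312 0.604
vertex 1.019 -1.112 2.712
endloop
endfacet

endsolid


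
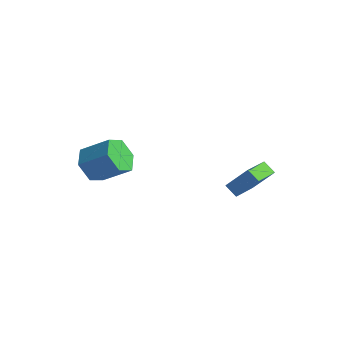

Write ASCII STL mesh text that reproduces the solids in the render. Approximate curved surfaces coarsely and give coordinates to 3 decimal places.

solid 
facet normal -0.582 -0.276 -0.765
outer loop
vertex 1.846 2.801 -1.885
vertex 1.7 4.502 -2.387
vertex 2.493 2.719 -2.348
endloop
endfacet
facet normal 0.081 -0.956 0.283
outer loop
vertex 3.42 3.158 -1.133
vertex 1.846 2.801 -1.885
vertex 2.493 2.719 -2.348
endloop
endfacet
facet normal -0.583 -0.276 -0.764
outer loop
vertex 2.493 2.719 -2.348
vertex 1.7 4.502 -2.387
vertex 2.347 4.421 -2.851
endloop
endfacet
facet normal 0.808 -0.102 -0.580
outer loop
vertex 2.347 4.421 -2.851
vertex 3.42 3.158 -1.133
vertex 2.493 2.719 -2.348
endloop
endfacet
facet normal -0.808 0.102 0.580
outer loop
vertex 1.846 2.801 -1.885
vertex 2.627 4.941 -1.172
vertex 1.7 4.502 -2.387
endloop
endfacet
facet normal 0.082 -0.956 0.282
outer loop
vertex 2.773 3.239 -0.669
vertex 1.846 2.801 -1.885
vertex 3.42 3.158 -1.133
endloop
endfacet
facet normal -0.808 0.102 0.580
outer loop
vertex 2.773 3.239 -0.669
vertex 2.627 4.941 -1.172
vertex 1.846 2.801 -1.885
endloop
endfacet
facet normal -0.083 0.956 -0.282
outer loop
vertex 1.7 4.502 -2.387
vertex 2.627 4.941 -1.172
vertex 2.347 4.421 -2.851
endloop
endfacet
facet normal 0.808 -0.102 -0.580
outer loop
vertex 3.274 4.859 -1.635
vertex 3.42 3.158 -1.133
vertex 2.347 4.421 -2.851
endloop
endfacet
facet normal -0.081 0.956 -0.283
outer loop
vertex 2.347 4.421 -2.851
vertex 2.627 4.941 -1.172
vertex 3.274 4.859 -1.635
endloop
endfacet
facet normal 0.583 0.276 0.764
outer loop
vertex 3.274 4.859 -1.635
vertex 2.773 3.239 -0.669
vertex 3.42 3.158 -1.133
endloop
endfacet
facet normal 0.582 0.276 0.765
outer loop
vertex 2.627 4.941 -1.172
vertex 2.773 3.239 -0.669
vertex 3.274 4.859 -1.635
endloop
endfacet
facet normal -0.781 -0.258 -0.569
outer loop
vertex -1.788 -1.834 -0.139
vertex -2.376 -1.886 0.692
vertex -2.293 -1.008 0.18
endloop
endfacet
facet normal 0.380 0.526 -0.761
outer loop
vertex -1.788 -1.834 -0.139
vertex -2.293 -1.008 0.18
vertex -0.475 -1.402 0.816
endloop
endfacet
facet normal 0.380 0.527 -0.760
outer loop
vertex -0.475 -1.402 0.816
vertex -2.293 -1.008 0.18
vertex -0.981 -0.575 1.136
endloop
endfacet
facet normal 0.781 0.258 0.569
outer loop
vertex -0.475 -1.402 0.816
vertex -0.981 -0.575 1.136
vertex -1.064 -1.454 1.648
endloop
endfacet
facet normal -0.781 -0.258 -0.568
outer loop
vertex -2.293 -1.008 0.18
vertex -2.376 -1.886 0.692
vertex -2.881 -1.06 1.012
endloop
endfacet
facet normal -0.239 0.965 -0.109
outer loop
vertex -2.293 -1.008 0.18
vertex -2.881 -1.06 1.012
vertex -0.981 -0.575 1.136
endloop
endfacet
facet normal -0.239 0.965 -0.109
outer loop
vertex -0.981 -0.575 1.136
vertex -2.881 -1.06 1.012
vertex -1.569 -0.627 1.967
endloop
endfacet
facet normal 0.781 0.258 0.569
outer loop
vertex -0.981 -0.575 1.136
vertex -1.569 -0.627 1.967
vertex -1.064 -1.454 1.648
endloop
endfacet
facet normal -0.781 -0.257 -0.569
outer loop
vertex -2.881 -1.06 1.012
vertex -2.376 -1.886 0.692
vertex -2.965 -1.938 1.524
endloop
endfacet
facet normal -0.619 0.439 0.651
outer loop
vertex -2.881 -1.06 1.012
vertex -2.965 -1.938 1.524
vertex -1.569 -0.627 1.967
endloop
endfacet
facet normal -0.619 0.438 0.652
outer loop
vertex -1.569 -0.627 1.967
vertex -2.965 -1.938 1.524
vertex -1.652 -1.506 2.479
endloop
endfacet
facet normal 0.781 0.258 0.569
outer loop
vertex -1.569 -0.627 1.967
vertex -1.652 -1.506 2.479
vertex -1.064 -1.454 1.648
endloop
endfacet
facet normal -0.781 -0.258 -0.569
outer loop
vertex -2.965 -1.938 1.524
vertex -2.376 -1.886 0.692
vertex -2.459 -2.765 1.204
endloop
endfacet
facet normal -0.380 -0.527 0.760
outer loop
vertex -2.965 -1.938 1.524
vertex -2.459 -2.765 1.204
vertex -1.652 -1.506 2.479
endloop
endfacet
facet normal -0.380 -0.526 0.760
outer loop
vertex -1.652 -1.506 2.479
vertex -2.459 -2.765 1.204
vertex -1.147 -2.332 2.16
endloop
endfacet
facet normal 0.781 0.258 0.569
outer loop
vertex -1.652 -1.506 2.479
vertex -1.147 -2.332 2.16
vertex -1.064 -1.454 1.648
endloop
endfacet
facet normal -0.781 -0.258 -0.569
outer loop
vertex -2.459 -2.765 1.204
vertex -2.376 -1.886 0.692
vertex -1.871 -2.713 0.373
endloop
endfacet
facet normal 0.239 -0.965 0.109
outer loop
vertex -2.459 -2.765 1.204
vertex -1.871 -2.713 0.373
vertex -1.147 -2.332 2.16
endloop
endfacet
facet normal 0.239 -0.965 0.109
outer loop
vertex -1.147 -2.332 2.16
vertex -1.871 -2.713 0.373
vertex -0.559 -2.28 1.328
endloop
endfacet
facet normal 0.781 0.258 0.568
outer loop
vertex -1.147 -2.332 2.16
vertex -0.559 -2.28 1.328
vertex -1.064 -1.454 1.648
endloop
endfacet
facet normal -0.781 -0.258 -0.569
outer loop
vertex -1.871 -2.713 0.373
vertex -2.376 -1.886 0.692
vertex -1.788 -1.834 -0.139
endloop
endfacet
facet normal 0.619 -0.438 -0.652
outer loop
vertex -1.871 -2.713 0.373
vertex -1.788 -1.834 -0.139
vertex -0.559 -2.28 1.328
endloop
endfacet
facet normal 0.618 -0.439 -0.652
outer loop
vertex -0.559 -2.28 1.328
vertex -1.788 -1.834 -0.139
vertex -0.475 -1.402 0.816
endloop
endfacet
facet normal 0.781 0.257 0.569
outer loop
vertex -0.559 -2.28 1.328
vertex -0.475 -1.402 0.816
vertex -1.064 -1.454 1.648
endloop
endfacet

endsolid


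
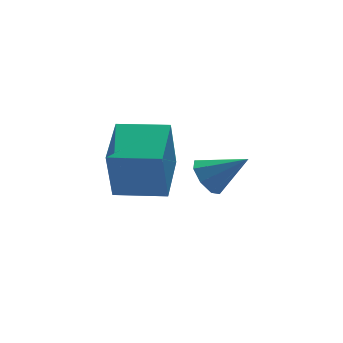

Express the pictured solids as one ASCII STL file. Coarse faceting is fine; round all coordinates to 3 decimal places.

solid 
facet normal -0.834 0.549 -0.054
outer loop
vertex -4.851 -3.199 2.331
vertex -3.743 -1.47 2.815
vertex -4.481 -2.845 0.222
endloop
endfacet
facet normal -0.526 -0.819 -0.230
outer loop
vertex -2.897 -3.89 0.325
vertex -4.851 -3.199 2.331
vertex -4.481 -2.845 0.222
endloop
endfacet
facet normal -0.834 0.550 -0.054
outer loop
vertex -4.481 -2.845 0.222
vertex -3.743 -1.47 2.815
vertex -3.373 -1.117 0.707
endloop
endfacet
facet normal 0.171 0.163 -0.972
outer loop
vertex -3.373 -1.117 0.707
vertex -2.897 -3.89 0.325
vertex -4.481 -2.845 0.222
endloop
endfacet
facet normal -0.171 -0.163 0.972
outer loop
vertex -4.851 -3.199 2.331
vertex -2.159 -2.515 2.918
vertex -3.743 -1.47 2.815
endloop
endfacet
facet normal -0.525 -0.819 -0.229
outer loop
vertex -3.267 -4.243 2.433
vertex -4.851 -3.199 2.331
vertex -2.897 -3.89 0.325
endloop
endfacet
facet normal -0.170 -0.164 0.972
outer loop
vertex -3.267 -4.243 2.433
vertex -2.159 -2.515 2.918
vertex -4.851 -3.199 2.331
endloop
endfacet
facet normal 0.526 0.819 0.229
outer loop
vertex -3.743 -1.47 2.815
vertex -2.159 -2.515 2.918
vertex -3.373 -1.117 0.707
endloop
endfacet
facet normal 0.170 0.163 -0.972
outer loop
vertex -1.789 -2.161 0.809
vertex -2.897 -3.89 0.325
vertex -3.373 -1.117 0.707
endloop
endfacet
facet normal 0.525 0.819 0.230
outer loop
vertex -3.373 -1.117 0.707
vertex -2.159 -2.515 2.918
vertex -1.789 -2.161 0.809
endloop
endfacet
facet normal 0.834 -0.549 0.054
outer loop
vertex -1.789 -2.161 0.809
vertex -3.267 -4.243 2.433
vertex -2.897 -3.89 0.325
endloop
endfacet
facet normal 0.834 -0.550 0.054
outer loop
vertex -2.159 -2.515 2.918
vertex -3.267 -4.243 2.433
vertex -1.789 -2.161 0.809
endloop
endfacet
facet normal -0.696 0.425 -0.579
outer loop
vertex 0.235 -0.988 -0.856
vertex -0.33 -1.612 -0.634
vertex -0.119 -0.831 -0.315
endloop
endfacet
facet normal 0.726 0.622 0.294
outer loop
vertex 0.235 -0.988 -0.856
vertex -0.119 -0.831 -0.315
vertex 0.91 -2.368 0.394
endloop
endfacet
facet normal -0.697 0.424 -0.578
outer loop
vertex -0.119 -0.831 -0.315
vertex -0.33 -1.612 -0.634
vertex -0.596 -1.131 0.04
endloop
endfacet
facet normal 0.256 0.541 0.801
outer loop
vertex -0.119 -0.831 -0.315
vertex -0.596 -1.131 0.04
vertex 0.91 -2.368 0.394
endloop
endfacet
facet normal -0.697 0.425 -0.578
outer loop
vertex -0.596 -1.131 0.04
vertex -0.33 -1.612 -0.634
vertex -0.917 -1.713 -0.001
endloop
endfacet
facet normal -0.197 0.040 0.979
outer loop
vertex -0.596 -1.131 0.04
vertex -0.917 -1.713 -0.001
vertex 0.91 -2.368 0.394
endloop
endfacet
facet normal -0.696 0.426 -0.578
outer loop
vertex -0.917 -1.713 -0.001
vertex -0.33 -1.612 -0.634
vertex -0.895 -2.235 -0.412
endloop
endfacet
facet normal -0.366 -0.585 0.724
outer loop
vertex -0.917 -1.713 -0.001
vertex -0.895 -2.235 -0.412
vertex 0.91 -2.368 0.394
endloop
endfacet
facet normal -0.696 0.425 -0.579
outer loop
vertex -0.895 -2.235 -0.412
vertex -0.33 -1.612 -0.634
vertex -0.541 -2.393 -0.954
endloop
endfacet
facet normal -0.153 -0.971 0.183
outer loop
vertex -0.895 -2.235 -0.412
vertex -0.541 -2.393 -0.954
vertex 0.91 -2.368 0.394
endloop
endfacet
facet normal -0.697 0.425 -0.578
outer loop
vertex -0.541 -2.393 -0.954
vertex -0.33 -1.612 -0.634
vertex -0.064 -2.093 -1.309
endloop
endfacet
facet normal 0.318 -0.891 -0.326
outer loop
vertex -0.541 -2.393 -0.954
vertex -0.064 -2.093 -1.309
vertex 0.91 -2.368 0.394
endloop
endfacet
facet normal -0.697 0.425 -0.578
outer loop
vertex -0.064 -2.093 -1.309
vertex -0.33 -1.612 -0.634
vertex 0.257 -1.511 -1.268
endloop
endfacet
facet normal 0.771 -0.390 -0.504
outer loop
vertex -0.064 -2.093 -1.309
vertex 0.257 -1.511 -1.268
vertex 0.91 -2.368 0.394
endloop
endfacet
facet normal -0.697 0.426 -0.577
outer loop
vertex 0.257 -1.511 -1.268
vertex -0.33 -1.612 -0.634
vertex 0.235 -0.988 -0.856
endloop
endfacet
facet normal 0.940 0.235 -0.248
outer loop
vertex 0.257 -1.511 -1.268
vertex 0.235 -0.988 -0.856
vertex 0.91 -2.368 0.394
endloop
endfacet

endsolid


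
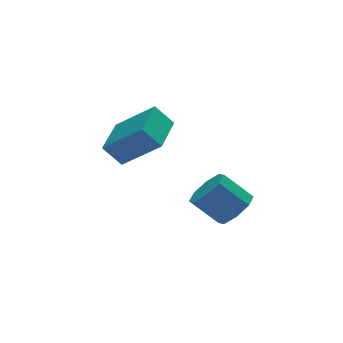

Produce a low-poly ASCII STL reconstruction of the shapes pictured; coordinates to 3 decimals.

solid 
facet normal -0.548 -0.822 -0.154
outer loop
vertex -0.054 -3.264 0.268
vertex -0.762 -2.965 1.189
vertex -1.346 -2.149 -1.087
endloop
endfacet
facet normal 0.590 -0.249 -0.768
outer loop
vertex -0.218 -0.455 -0.769
vertex -0.054 -3.264 0.268
vertex -1.346 -2.149 -1.087
endloop
endfacet
facet normal -0.547 -0.822 -0.154
outer loop
vertex -1.346 -2.149 -1.087
vertex -0.762 -2.965 1.189
vertex -2.055 -1.85 -0.166
endloop
endfacet
facet normal -0.593 0.511 -0.622
outer loop
vertex -2.055 -1.85 -0.166
vertex -0.218 -0.455 -0.769
vertex -1.346 -2.149 -1.087
endloop
endfacet
facet normal 0.593 -0.512 0.622
outer loop
vertex -0.054 -3.264 0.268
vertex 0.366 -1.271 1.507
vertex -0.762 -2.965 1.189
endloop
endfacet
facet normal 0.590 -0.249 -0.768
outer loop
vertex 1.075 -1.57 0.586
vertex -0.054 -3.264 0.268
vertex -0.218 -0.455 -0.769
endloop
endfacet
facet normal 0.592 -0.512 0.622
outer loop
vertex 1.075 -1.57 0.586
vertex 0.366 -1.271 1.507
vertex -0.054 -3.264 0.268
endloop
endfacet
facet normal -0.590 0.249 0.768
outer loop
vertex -0.762 -2.965 1.189
vertex 0.366 -1.271 1.507
vertex -2.055 -1.85 -0.166
endloop
endfacet
facet normal -0.593 0.512 -0.622
outer loop
vertex -0.926 -0.156 0.152
vertex -0.218 -0.455 -0.769
vertex -2.055 -1.85 -0.166
endloop
endfacet
facet normal -0.590 0.249 0.768
outer loop
vertex -2.055 -1.85 -0.166
vertex 0.366 -1.271 1.507
vertex -0.926 -0.156 0.152
endloop
endfacet
facet normal 0.548 0.822 0.154
outer loop
vertex -0.926 -0.156 0.152
vertex 1.075 -1.57 0.586
vertex -0.218 -0.455 -0.769
endloop
endfacet
facet normal 0.548 0.822 0.155
outer loop
vertex 0.366 -1.271 1.507
vertex 1.075 -1.57 0.586
vertex -0.926 -0.156 0.152
endloop
endfacet
facet normal 0.628 -0.358 -0.691
outer loop
vertex 4.235 -2.422 -3.859
vertex 3.524 -2.284 -4.577
vertex 4.276 -1.715 -4.188
endloop
endfacet
facet normal 0.776 0.228 0.588
outer loop
vertex 4.235 -2.422 -3.859
vertex 4.276 -1.715 -4.188
vertex 3.167 -1.814 -2.685
endloop
endfacet
facet normal 0.776 0.228 0.588
outer loop
vertex 3.167 -1.814 -2.685
vertex 4.276 -1.715 -4.188
vertex 3.208 -1.107 -3.014
endloop
endfacet
facet normal -0.628 0.358 0.691
outer loop
vertex 3.167 -1.814 -2.685
vertex 3.208 -1.107 -3.014
vertex 2.456 -1.676 -3.403
endloop
endfacet
facet normal 0.628 -0.358 -0.691
outer loop
vertex 4.276 -1.715 -4.188
vertex 3.524 -2.284 -4.577
vertex 3.876 -1.341 -4.745
endloop
endfacet
facet normal 0.586 0.802 0.118
outer loop
vertex 4.276 -1.715 -4.188
vertex 3.876 -1.341 -4.745
vertex 3.208 -1.107 -3.014
endloop
endfacet
facet normal 0.586 0.802 0.118
outer loop
vertex 3.208 -1.107 -3.014
vertex 3.876 -1.341 -4.745
vertex 2.808 -0.733 -3.571
endloop
endfacet
facet normal -0.628 0.358 0.691
outer loop
vertex 3.208 -1.107 -3.014
vertex 2.808 -0.733 -3.571
vertex 2.456 -1.676 -3.403
endloop
endfacet
facet normal 0.629 -0.358 -0.691
outer loop
vertex 3.876 -1.341 -4.745
vertex 3.524 -2.284 -4.577
vertex 3.27 -1.52 -5.204
endloop
endfacet
facet normal 0.052 0.905 -0.422
outer loop
vertex 3.876 -1.341 -4.745
vertex 3.27 -1.52 -5.204
vertex 2.808 -0.733 -3.571
endloop
endfacet
facet normal 0.051 0.905 -0.422
outer loop
vertex 2.808 -0.733 -3.571
vertex 3.27 -1.52 -5.204
vertex 2.202 -0.912 -4.029
endloop
endfacet
facet normal -0.628 0.358 0.691
outer loop
vertex 2.808 -0.733 -3.571
vertex 2.202 -0.912 -4.029
vertex 2.456 -1.676 -3.403
endloop
endfacet
facet normal 0.628 -0.358 -0.691
outer loop
vertex 3.27 -1.52 -5.204
vertex 3.524 -2.284 -4.577
vertex 2.813 -2.146 -5.295
endloop
endfacet
facet normal -0.513 0.478 -0.713
outer loop
vertex 3.27 -1.52 -5.204
vertex 2.813 -2.146 -5.295
vertex 2.202 -0.912 -4.029
endloop
endfacet
facet normal -0.512 0.479 -0.713
outer loop
vertex 2.202 -0.912 -4.029
vertex 2.813 -2.146 -5.295
vertex 1.745 -1.538 -4.121
endloop
endfacet
facet normal -0.628 0.357 0.691
outer loop
vertex 2.202 -0.912 -4.029
vertex 1.745 -1.538 -4.121
vertex 2.456 -1.676 -3.403
endloop
endfacet
facet normal 0.628 -0.358 -0.691
outer loop
vertex 2.813 -2.146 -5.295
vertex 3.524 -2.284 -4.577
vertex 2.772 -2.853 -4.966
endloop
endfacet
facet normal -0.776 -0.228 -0.588
outer loop
vertex 2.813 -2.146 -5.295
vertex 2.772 -2.853 -4.966
vertex 1.745 -1.538 -4.121
endloop
endfacet
facet normal -0.776 -0.228 -0.588
outer loop
vertex 1.745 -1.538 -4.121
vertex 2.772 -2.853 -4.966
vertex 1.704 -2.245 -3.792
endloop
endfacet
facet normal -0.628 0.358 0.691
outer loop
vertex 1.745 -1.538 -4.121
vertex 1.704 -2.245 -3.792
vertex 2.456 -1.676 -3.403
endloop
endfacet
facet normal 0.628 -0.358 -0.691
outer loop
vertex 2.772 -2.853 -4.966
vertex 3.524 -2.284 -4.577
vertex 3.172 -3.227 -4.409
endloop
endfacet
facet normal -0.586 -0.802 -0.118
outer loop
vertex 2.772 -2.853 -4.966
vertex 3.172 -3.227 -4.409
vertex 1.704 -2.245 -3.792
endloop
endfacet
facet normal -0.586 -0.802 -0.118
outer loop
vertex 1.704 -2.245 -3.792
vertex 3.172 -3.227 -4.409
vertex 2.104 -2.619 -3.235
endloop
endfacet
facet normal -0.628 0.358 0.691
outer loop
vertex 1.704 -2.245 -3.792
vertex 2.104 -2.619 -3.235
vertex 2.456 -1.676 -3.403
endloop
endfacet
facet normal 0.628 -0.358 -0.691
outer loop
vertex 3.172 -3.227 -4.409
vertex 3.524 -2.284 -4.577
vertex 3.778 -3.048 -3.951
endloop
endfacet
facet normal -0.052 -0.905 0.422
outer loop
vertex 3.172 -3.227 -4.409
vertex 3.778 -3.048 -3.951
vertex 2.104 -2.619 -3.235
endloop
endfacet
facet normal -0.052 -0.905 0.421
outer loop
vertex 2.104 -2.619 -3.235
vertex 3.778 -3.048 -3.951
vertex 2.71 -2.44 -2.776
endloop
endfacet
facet normal -0.629 0.358 0.691
outer loop
vertex 2.104 -2.619 -3.235
vertex 2.71 -2.44 -2.776
vertex 2.456 -1.676 -3.403
endloop
endfacet
facet normal 0.628 -0.357 -0.691
outer loop
vertex 3.778 -3.048 -3.951
vertex 3.524 -2.284 -4.577
vertex 4.235 -2.422 -3.859
endloop
endfacet
facet normal 0.512 -0.479 0.713
outer loop
vertex 3.778 -3.048 -3.951
vertex 4.235 -2.422 -3.859
vertex 2.71 -2.44 -2.776
endloop
endfacet
facet normal 0.512 -0.478 0.714
outer loop
vertex 2.71 -2.44 -2.776
vertex 4.235 -2.422 -3.859
vertex 3.167 -1.814 -2.685
endloop
endfacet
facet normal -0.628 0.358 0.691
outer loop
vertex 2.71 -2.44 -2.776
vertex 3.167 -1.814 -2.685
vertex 2.456 -1.676 -3.403
endloop
endfacet

endsolid


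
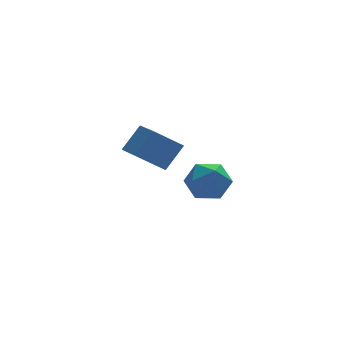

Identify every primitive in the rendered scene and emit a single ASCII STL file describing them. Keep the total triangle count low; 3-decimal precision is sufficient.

solid 
facet normal 0.170 0.102 0.980
outer loop
vertex -1.995 -1.538 -2.399
vertex -1.435 -2.646 -2.381
vertex -0.774 -1.62 -2.602
endloop
endfacet
facet normal 0.159 0.738 0.656
outer loop
vertex -1.995 -1.538 -2.399
vertex -0.774 -1.62 -2.602
vertex -1.467 -0.857 -3.292
endloop
endfacet
facet normal -0.477 0.812 0.337
outer loop
vertex -1.995 -1.538 -2.399
vertex -1.467 -0.857 -3.292
vertex -2.558 -1.412 -3.498
endloop
endfacet
facet normal -0.857 0.221 0.465
outer loop
vertex -1.995 -1.538 -2.399
vertex -2.558 -1.412 -3.498
vertex -2.538 -2.517 -2.935
endloop
endfacet
facet normal -0.458 -0.218 0.862
outer loop
vertex -1.995 -1.538 -2.399
vertex -2.538 -2.517 -2.935
vertex -1.435 -2.646 -2.381
endloop
endfacet
facet normal 0.661 0.736 0.150
outer loop
vertex -1.467 -0.857 -3.292
vertex -0.774 -1.62 -2.602
vertex -0.582 -1.543 -3.825
endloop
endfacet
facet normal 0.679 -0.292 0.673
outer loop
vertex -0.774 -1.62 -2.602
vertex -1.435 -2.646 -2.381
vertex -0.562 -2.648 -3.262
endloop
endfacet
facet normal -0.337 -0.809 0.482
outer loop
vertex -1.435 -2.646 -2.381
vertex -2.538 -2.517 -2.935
vertex -1.653 -3.203 -3.468
endloop
endfacet
facet normal -0.982 -0.100 -0.160
outer loop
vertex -2.538 -2.517 -2.935
vertex -2.558 -1.412 -3.498
vertex -2.346 -2.44 -4.158
endloop
endfacet
facet normal -0.366 0.856 -0.365
outer loop
vertex -2.558 -1.412 -3.498
vertex -1.467 -0.857 -3.292
vertex -1.685 -1.414 -4.379
endloop
endfacet
facet normal 0.857 -0.221 -0.465
outer loop
vertex -1.125 -2.522 -4.361
vertex -0.582 -1.543 -3.825
vertex -0.562 -2.648 -3.262
endloop
endfacet
facet normal 0.477 -0.812 -0.337
outer loop
vertex -1.125 -2.522 -4.361
vertex -0.562 -2.648 -3.262
vertex -1.653 -3.203 -3.468
endloop
endfacet
facet normal -0.159 -0.738 -0.656
outer loop
vertex -1.125 -2.522 -4.361
vertex -1.653 -3.203 -3.468
vertex -2.346 -2.44 -4.158
endloop
endfacet
facet normal -0.170 -0.102 -0.980
outer loop
vertex -1.125 -2.522 -4.361
vertex -2.346 -2.44 -4.158
vertex -1.685 -1.414 -4.379
endloop
endfacet
facet normal 0.458 0.218 -0.862
outer loop
vertex -1.125 -2.522 -4.361
vertex -1.685 -1.414 -4.379
vertex -0.582 -1.543 -3.825
endloop
endfacet
facet normal 0.982 0.100 0.160
outer loop
vertex -0.562 -2.648 -3.262
vertex -0.582 -1.543 -3.825
vertex -0.774 -1.62 -2.602
endloop
endfacet
facet normal 0.366 -0.856 0.365
outer loop
vertex -1.653 -3.203 -3.468
vertex -0.562 -2.648 -3.262
vertex -1.435 -2.646 -2.381
endloop
endfacet
facet normal -0.661 -0.736 -0.150
outer loop
vertex -2.346 -2.44 -4.158
vertex -1.653 -3.203 -3.468
vertex -2.538 -2.517 -2.935
endloop
endfacet
facet normal -0.679 0.292 -0.673
outer loop
vertex -1.685 -1.414 -4.379
vertex -2.346 -2.44 -4.158
vertex -2.558 -1.412 -3.498
endloop
endfacet
facet normal 0.337 0.809 -0.482
outer loop
vertex -0.582 -1.543 -3.825
vertex -1.685 -1.414 -4.379
vertex -1.467 -0.857 -3.292
endloop
endfacet
facet normal -0.616 -0.225 -0.755
outer loop
vertex -3.68 2.628 -3.618
vertex -3.755 4.483 -4.11
vertex -2.17 2.381 -4.778
endloop
endfacet
facet normal 0.039 -0.966 0.256
outer loop
vertex -1.085 2.777 -3.45
vertex -3.68 2.628 -3.618
vertex -2.17 2.381 -4.778
endloop
endfacet
facet normal -0.616 -0.225 -0.755
outer loop
vertex -2.17 2.381 -4.778
vertex -3.755 4.483 -4.11
vertex -2.245 4.236 -5.27
endloop
endfacet
facet normal 0.786 -0.128 -0.604
outer loop
vertex -2.245 4.236 -5.27
vertex -1.085 2.777 -3.45
vertex -2.17 2.381 -4.778
endloop
endfacet
facet normal -0.786 0.128 0.604
outer loop
vertex -3.68 2.628 -3.618
vertex -2.67 4.879 -2.782
vertex -3.755 4.483 -4.11
endloop
endfacet
facet normal 0.039 -0.966 0.256
outer loop
vertex -2.595 3.024 -2.29
vertex -3.68 2.628 -3.618
vertex -1.085 2.777 -3.45
endloop
endfacet
facet normal -0.786 0.128 0.604
outer loop
vertex -2.595 3.024 -2.29
vertex -2.67 4.879 -2.782
vertex -3.68 2.628 -3.618
endloop
endfacet
facet normal -0.039 0.966 -0.256
outer loop
vertex -3.755 4.483 -4.11
vertex -2.67 4.879 -2.782
vertex -2.245 4.236 -5.27
endloop
endfacet
facet normal 0.786 -0.128 -0.604
outer loop
vertex -1.16 4.632 -3.942
vertex -1.085 2.777 -3.45
vertex -2.245 4.236 -5.27
endloop
endfacet
facet normal -0.039 0.966 -0.256
outer loop
vertex -2.245 4.236 -5.27
vertex -2.67 4.879 -2.782
vertex -1.16 4.632 -3.942
endloop
endfacet
facet normal 0.616 0.225 0.755
outer loop
vertex -1.16 4.632 -3.942
vertex -2.595 3.024 -2.29
vertex -1.085 2.777 -3.45
endloop
endfacet
facet normal 0.616 0.225 0.755
outer loop
vertex -2.67 4.879 -2.782
vertex -2.595 3.024 -2.29
vertex -1.16 4.632 -3.942
endloop
endfacet

endsolid


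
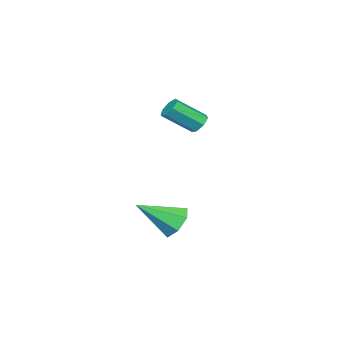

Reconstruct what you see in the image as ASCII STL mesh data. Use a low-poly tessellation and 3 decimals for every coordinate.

solid 
facet normal -0.491 0.628 -0.604
outer loop
vertex 1.098 -0.293 2.663
vertex 0.674 -0.721 2.562
vertex 0.687 -0.293 2.997
endloop
endfacet
facet normal 0.396 0.778 0.488
outer loop
vertex 1.098 -0.293 2.663
vertex 0.687 -0.293 2.997
vertex 1.969 -1.412 3.739
endloop
endfacet
facet normal 0.396 0.778 0.488
outer loop
vertex 1.969 -1.412 3.739
vertex 0.687 -0.293 2.997
vertex 1.558 -1.412 4.073
endloop
endfacet
facet normal 0.490 -0.629 0.604
outer loop
vertex 1.969 -1.412 3.739
vertex 1.558 -1.412 4.073
vertex 1.546 -1.839 3.638
endloop
endfacet
facet normal -0.490 0.629 -0.604
outer loop
vertex 0.687 -0.293 2.997
vertex 0.674 -0.721 2.562
vertex 0.266 -0.615 3.003
endloop
endfacet
facet normal -0.360 0.486 0.797
outer loop
vertex 0.687 -0.293 2.997
vertex 0.266 -0.615 3.003
vertex 1.558 -1.412 4.073
endloop
endfacet
facet normal -0.360 0.486 0.796
outer loop
vertex 1.558 -1.412 4.073
vertex 0.266 -0.615 3.003
vertex 1.138 -1.733 4.079
endloop
endfacet
facet normal 0.489 -0.629 0.604
outer loop
vertex 1.558 -1.412 4.073
vertex 1.138 -1.733 4.079
vertex 1.546 -1.839 3.638
endloop
endfacet
facet normal -0.489 0.629 -0.604
outer loop
vertex 0.266 -0.615 3.003
vertex 0.674 -0.721 2.562
vertex 0.153 -1.016 2.677
endloop
endfacet
facet normal -0.845 -0.173 0.506
outer loop
vertex 0.266 -0.615 3.003
vertex 0.153 -1.016 2.677
vertex 1.138 -1.733 4.079
endloop
endfacet
facet normal -0.845 -0.172 0.506
outer loop
vertex 1.138 -1.733 4.079
vertex 0.153 -1.016 2.677
vertex 1.025 -2.135 3.753
endloop
endfacet
facet normal 0.490 -0.628 0.604
outer loop
vertex 1.138 -1.733 4.079
vertex 1.025 -2.135 3.753
vertex 1.546 -1.839 3.638
endloop
endfacet
facet normal -0.489 0.629 -0.604
outer loop
vertex 0.153 -1.016 2.677
vertex 0.674 -0.721 2.562
vertex 0.433 -1.195 2.264
endloop
endfacet
facet normal -0.694 -0.701 -0.167
outer loop
vertex 0.153 -1.016 2.677
vertex 0.433 -1.195 2.264
vertex 1.025 -2.135 3.753
endloop
endfacet
facet normal -0.695 -0.700 -0.166
outer loop
vertex 1.025 -2.135 3.753
vertex 0.433 -1.195 2.264
vertex 1.304 -2.314 3.34
endloop
endfacet
facet normal 0.490 -0.629 0.604
outer loop
vertex 1.025 -2.135 3.753
vertex 1.304 -2.314 3.34
vertex 1.546 -1.839 3.638
endloop
endfacet
facet normal -0.489 0.629 -0.604
outer loop
vertex 0.433 -1.195 2.264
vertex 0.674 -0.721 2.562
vertex 0.894 -1.017 2.076
endloop
endfacet
facet normal -0.020 -0.701 -0.713
outer loop
vertex 0.433 -1.195 2.264
vertex 0.894 -1.017 2.076
vertex 1.304 -2.314 3.34
endloop
endfacet
facet normal -0.020 -0.701 -0.713
outer loop
vertex 1.304 -2.314 3.34
vertex 0.894 -1.017 2.076
vertex 1.765 -2.136 3.152
endloop
endfacet
facet normal 0.489 -0.629 0.605
outer loop
vertex 1.304 -2.314 3.34
vertex 1.765 -2.136 3.152
vertex 1.546 -1.839 3.638
endloop
endfacet
facet normal -0.490 0.628 -0.604
outer loop
vertex 0.894 -1.017 2.076
vertex 0.674 -0.721 2.562
vertex 1.19 -0.615 2.254
endloop
endfacet
facet normal 0.670 -0.173 -0.722
outer loop
vertex 0.894 -1.017 2.076
vertex 1.19 -0.615 2.254
vertex 1.765 -2.136 3.152
endloop
endfacet
facet normal 0.670 -0.173 -0.722
outer loop
vertex 1.765 -2.136 3.152
vertex 1.19 -0.615 2.254
vertex 2.061 -1.734 3.33
endloop
endfacet
facet normal 0.490 -0.628 0.605
outer loop
vertex 1.765 -2.136 3.152
vertex 2.061 -1.734 3.33
vertex 1.546 -1.839 3.638
endloop
endfacet
facet normal -0.490 0.628 -0.605
outer loop
vertex 1.19 -0.615 2.254
vertex 0.674 -0.721 2.562
vertex 1.098 -0.293 2.663
endloop
endfacet
facet normal 0.855 0.484 -0.189
outer loop
vertex 1.19 -0.615 2.254
vertex 1.098 -0.293 2.663
vertex 2.061 -1.734 3.33
endloop
endfacet
facet normal 0.855 0.484 -0.189
outer loop
vertex 2.061 -1.734 3.33
vertex 1.098 -0.293 2.663
vertex 1.969 -1.412 3.739
endloop
endfacet
facet normal 0.490 -0.628 0.605
outer loop
vertex 2.061 -1.734 3.33
vertex 1.969 -1.412 3.739
vertex 1.546 -1.839 3.638
endloop
endfacet
facet normal -0.537 0.631 -0.560
outer loop
vertex 4.088 0.048 -2.82
vertex 3.305 -0.512 -2.701
vertex 3.607 0.23 -2.154
endloop
endfacet
facet normal 0.776 0.457 0.435
outer loop
vertex 4.088 0.048 -2.82
vertex 3.607 0.23 -2.154
vertex 4.475 -1.888 -1.479
endloop
endfacet
facet normal -0.537 0.631 -0.560
outer loop
vertex 3.607 0.23 -2.154
vertex 3.305 -0.512 -2.701
vertex 2.898 -0.147 -1.899
endloop
endfacet
facet normal 0.144 0.354 0.924
outer loop
vertex 3.607 0.23 -2.154
vertex 2.898 -0.147 -1.899
vertex 4.475 -1.888 -1.479
endloop
endfacet
facet normal -0.537 0.631 -0.560
outer loop
vertex 2.898 -0.147 -1.899
vertex 3.305 -0.512 -2.701
vertex 2.496 -0.799 -2.249
endloop
endfacet
facet normal -0.446 -0.194 0.874
outer loop
vertex 2.898 -0.147 -1.899
vertex 2.496 -0.799 -2.249
vertex 4.475 -1.888 -1.479
endloop
endfacet
facet normal -0.537 0.631 -0.560
outer loop
vertex 2.496 -0.799 -2.249
vertex 3.305 -0.512 -2.701
vertex 2.703 -1.235 -2.938
endloop
endfacet
facet normal -0.550 -0.771 0.323
outer loop
vertex 2.496 -0.799 -2.249
vertex 2.703 -1.235 -2.938
vertex 4.475 -1.888 -1.479
endloop
endfacet
facet normal -0.537 0.631 -0.561
outer loop
vertex 2.703 -1.235 -2.938
vertex 3.305 -0.512 -2.701
vertex 3.364 -1.127 -3.449
endloop
endfacet
facet normal -0.089 -0.945 -0.315
outer loop
vertex 2.703 -1.235 -2.938
vertex 3.364 -1.127 -3.449
vertex 4.475 -1.888 -1.479
endloop
endfacet
facet normal -0.536 0.631 -0.561
outer loop
vertex 3.364 -1.127 -3.449
vertex 3.305 -0.512 -2.701
vertex 3.98 -0.556 -3.396
endloop
endfacet
facet normal 0.589 -0.584 -0.558
outer loop
vertex 3.364 -1.127 -3.449
vertex 3.98 -0.556 -3.396
vertex 4.475 -1.888 -1.479
endloop
endfacet
facet normal -0.536 0.631 -0.561
outer loop
vertex 3.98 -0.556 -3.396
vertex 3.305 -0.512 -2.701
vertex 4.088 0.048 -2.82
endloop
endfacet
facet normal 0.974 0.039 -0.224
outer loop
vertex 3.98 -0.556 -3.396
vertex 4.088 0.048 -2.82
vertex 4.475 -1.888 -1.479
endloop
endfacet

endsolid


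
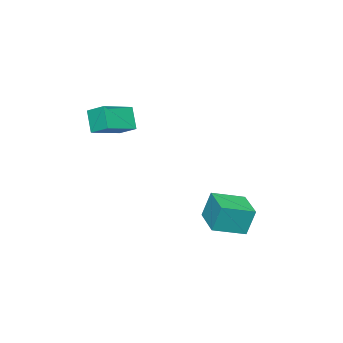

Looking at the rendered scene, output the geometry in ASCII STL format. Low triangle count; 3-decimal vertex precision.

solid 
facet normal -0.297 -0.408 0.863
outer loop
vertex 3.712 -1.99 4.888
vertex 1.718 -1.648 4.364
vertex 3.661 -3.166 4.314
endloop
endfacet
facet normal 0.954 -0.164 0.251
outer loop
vertex 4.122 -2.532 2.976
vertex 3.712 -1.99 4.888
vertex 3.661 -3.166 4.314
endloop
endfacet
facet normal -0.297 -0.409 0.863
outer loop
vertex 3.661 -3.166 4.314
vertex 1.718 -1.648 4.364
vertex 1.667 -2.824 3.789
endloop
endfacet
facet normal -0.038 -0.898 -0.439
outer loop
vertex 1.667 -2.824 3.789
vertex 4.122 -2.532 2.976
vertex 3.661 -3.166 4.314
endloop
endfacet
facet normal 0.039 0.898 0.439
outer loop
vertex 3.712 -1.99 4.888
vertex 2.179 -1.014 3.026
vertex 1.718 -1.648 4.364
endloop
endfacet
facet normal 0.954 -0.164 0.251
outer loop
vertex 4.173 -1.356 3.551
vertex 3.712 -1.99 4.888
vertex 4.122 -2.532 2.976
endloop
endfacet
facet normal 0.038 0.898 0.439
outer loop
vertex 4.173 -1.356 3.551
vertex 2.179 -1.014 3.026
vertex 3.712 -1.99 4.888
endloop
endfacet
facet normal -0.954 0.164 -0.251
outer loop
vertex 1.718 -1.648 4.364
vertex 2.179 -1.014 3.026
vertex 1.667 -2.824 3.789
endloop
endfacet
facet normal -0.039 -0.898 -0.439
outer loop
vertex 2.128 -2.19 2.452
vertex 4.122 -2.532 2.976
vertex 1.667 -2.824 3.789
endloop
endfacet
facet normal -0.954 0.164 -0.251
outer loop
vertex 1.667 -2.824 3.789
vertex 2.179 -1.014 3.026
vertex 2.128 -2.19 2.452
endloop
endfacet
facet normal 0.297 0.409 -0.863
outer loop
vertex 2.128 -2.19 2.452
vertex 4.173 -1.356 3.551
vertex 4.122 -2.532 2.976
endloop
endfacet
facet normal 0.297 0.408 -0.863
outer loop
vertex 2.179 -1.014 3.026
vertex 4.173 -1.356 3.551
vertex 2.128 -2.19 2.452
endloop
endfacet
facet normal -0.630 -0.767 0.118
outer loop
vertex 0.046 2.355 -1.577
vertex -1.469 3.52 -2.092
vertex 0.274 1.91 -3.255
endloop
endfacet
facet normal 0.765 -0.589 0.260
outer loop
vertex 1.629 3.56 -3.508
vertex 0.046 2.355 -1.577
vertex 0.274 1.91 -3.255
endloop
endfacet
facet normal -0.630 -0.767 0.117
outer loop
vertex 0.274 1.91 -3.255
vertex -1.469 3.52 -2.092
vertex -1.241 3.076 -3.77
endloop
endfacet
facet normal 0.130 -0.254 -0.958
outer loop
vertex -1.241 3.076 -3.77
vertex 1.629 3.56 -3.508
vertex 0.274 1.91 -3.255
endloop
endfacet
facet normal -0.130 0.254 0.958
outer loop
vertex 0.046 2.355 -1.577
vertex -0.114 5.17 -2.345
vertex -1.469 3.52 -2.092
endloop
endfacet
facet normal 0.765 -0.589 0.260
outer loop
vertex 1.401 4.004 -1.83
vertex 0.046 2.355 -1.577
vertex 1.629 3.56 -3.508
endloop
endfacet
facet normal -0.130 0.254 0.958
outer loop
vertex 1.401 4.004 -1.83
vertex -0.114 5.17 -2.345
vertex 0.046 2.355 -1.577
endloop
endfacet
facet normal -0.765 0.589 -0.260
outer loop
vertex -1.469 3.52 -2.092
vertex -0.114 5.17 -2.345
vertex -1.241 3.076 -3.77
endloop
endfacet
facet normal 0.130 -0.254 -0.958
outer loop
vertex 0.114 4.725 -4.023
vertex 1.629 3.56 -3.508
vertex -1.241 3.076 -3.77
endloop
endfacet
facet normal -0.765 0.589 -0.260
outer loop
vertex -1.241 3.076 -3.77
vertex -0.114 5.17 -2.345
vertex 0.114 4.725 -4.023
endloop
endfacet
facet normal 0.630 0.768 -0.117
outer loop
vertex 0.114 4.725 -4.023
vertex 1.401 4.004 -1.83
vertex 1.629 3.56 -3.508
endloop
endfacet
facet normal 0.631 0.767 -0.118
outer loop
vertex -0.114 5.17 -2.345
vertex 1.401 4.004 -1.83
vertex 0.114 4.725 -4.023
endloop
endfacet

endsolid
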